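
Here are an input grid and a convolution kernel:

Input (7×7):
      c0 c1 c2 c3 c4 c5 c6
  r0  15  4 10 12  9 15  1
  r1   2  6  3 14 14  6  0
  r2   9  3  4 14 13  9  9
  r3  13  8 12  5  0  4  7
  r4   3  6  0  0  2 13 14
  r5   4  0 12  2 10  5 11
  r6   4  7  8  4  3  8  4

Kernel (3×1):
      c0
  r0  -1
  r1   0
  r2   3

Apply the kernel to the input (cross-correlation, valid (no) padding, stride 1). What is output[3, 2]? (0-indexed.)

24

The receptive field on the input at this output position is [12 / 0 / 12]. Elementwise product with the kernel and sum: 12·-1 + 12·3.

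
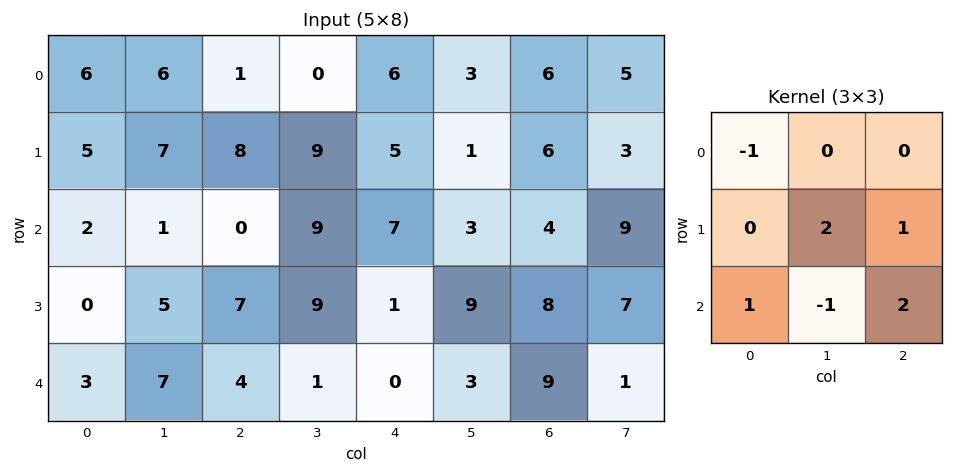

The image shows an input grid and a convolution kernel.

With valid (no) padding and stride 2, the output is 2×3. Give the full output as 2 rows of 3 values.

Output[0,0]: The receptive field on the input at this output position is [6 6 1 / 5 7 8 / 2 1 0]. Elementwise product with the kernel and sum: 6·-1 + 7·2 + 8·1 + 2·1 + 1·-1 + 0·2.

17 27 14
19 22 34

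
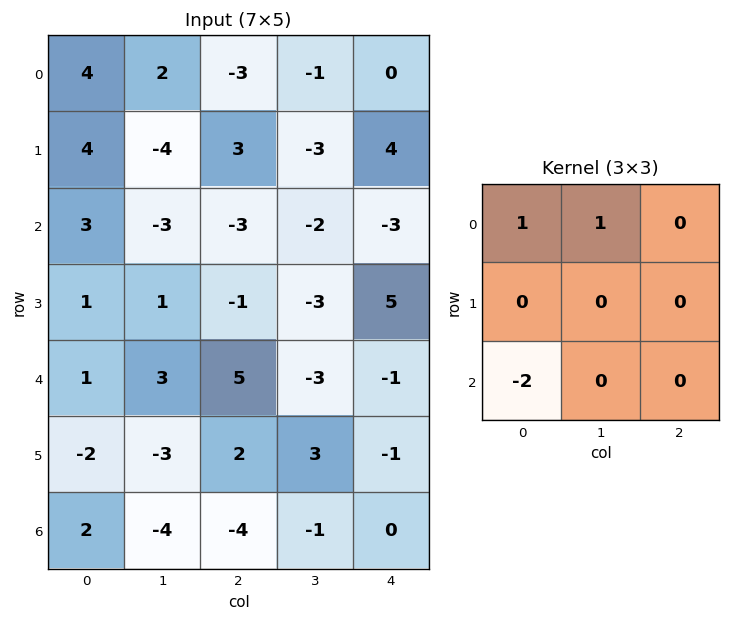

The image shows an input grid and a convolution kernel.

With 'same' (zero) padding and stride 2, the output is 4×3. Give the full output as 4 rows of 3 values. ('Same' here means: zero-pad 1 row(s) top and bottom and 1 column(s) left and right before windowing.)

Output[0,0]: The receptive field on the zero-padded input at this output position is [0 0 0 / 0 4 2 / 0 4 -4]. Elementwise product with the kernel and sum: 0·1 + 0·1 + 0·-2.
Output[0,1]: The receptive field on the zero-padded input at this output position is [0 0 0 / 2 -3 -1 / -4 3 -3]. Elementwise product with the kernel and sum: 0·1 + 0·1 + -4·-2.

0 8 6
4 -3 7
1 6 -4
-2 -1 2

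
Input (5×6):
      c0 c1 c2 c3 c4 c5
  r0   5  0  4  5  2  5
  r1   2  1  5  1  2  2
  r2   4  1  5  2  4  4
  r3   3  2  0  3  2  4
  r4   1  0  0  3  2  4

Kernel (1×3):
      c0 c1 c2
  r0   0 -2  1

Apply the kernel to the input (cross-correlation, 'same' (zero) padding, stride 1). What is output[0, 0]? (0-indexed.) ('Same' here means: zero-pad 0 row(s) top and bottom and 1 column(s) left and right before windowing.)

The receptive field on the zero-padded input at this output position is [0 5 0]. Elementwise product with the kernel and sum: 5·-2 + 0·1.

-10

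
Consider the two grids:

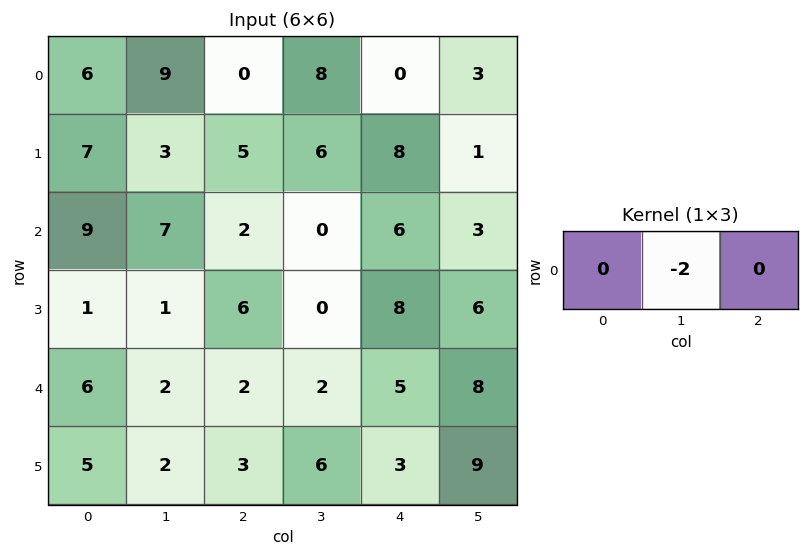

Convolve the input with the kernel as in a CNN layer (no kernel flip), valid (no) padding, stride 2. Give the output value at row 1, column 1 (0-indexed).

0

The receptive field on the input at this output position is [2 0 6]. Elementwise product with the kernel and sum: 0·-2.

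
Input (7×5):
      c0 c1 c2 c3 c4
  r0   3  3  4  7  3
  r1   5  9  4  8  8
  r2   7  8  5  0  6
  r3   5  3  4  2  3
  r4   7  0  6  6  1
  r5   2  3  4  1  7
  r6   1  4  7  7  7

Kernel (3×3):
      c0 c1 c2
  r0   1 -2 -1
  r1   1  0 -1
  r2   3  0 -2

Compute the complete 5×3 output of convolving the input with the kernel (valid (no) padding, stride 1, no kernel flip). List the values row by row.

5 13 -14
-8 6 -15
-4 -13 16
-6 -6 0
-12 -18 -3

Output[0,0]: The receptive field on the input at this output position is [3 3 4 / 5 9 4 / 7 8 5]. Elementwise product with the kernel and sum: 3·1 + 3·-2 + 4·-1 + 5·1 + 4·-1 + 7·3 + 5·-2.
Output[0,1]: The receptive field on the input at this output position is [3 4 7 / 9 4 8 / 8 5 0]. Elementwise product with the kernel and sum: 3·1 + 4·-2 + 7·-1 + 9·1 + 8·-1 + 8·3 + 0·-2.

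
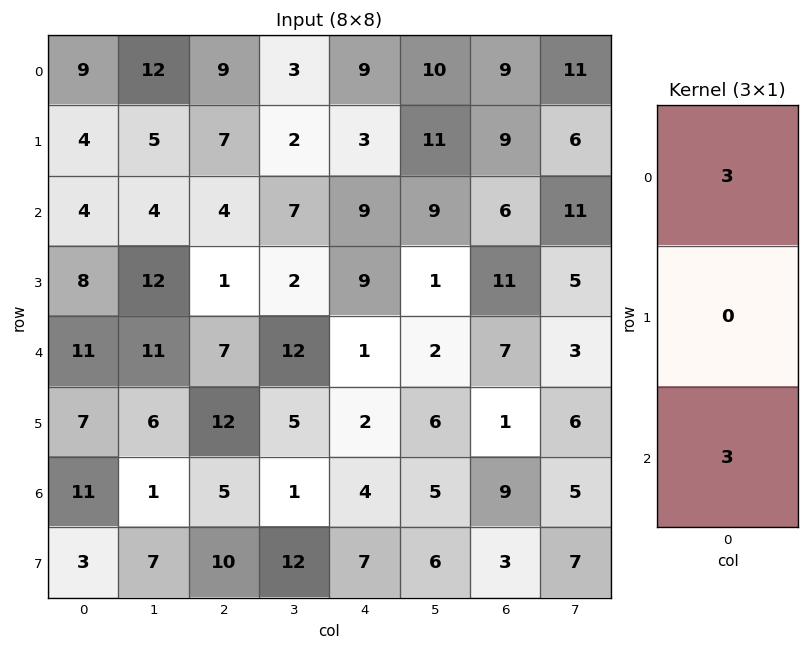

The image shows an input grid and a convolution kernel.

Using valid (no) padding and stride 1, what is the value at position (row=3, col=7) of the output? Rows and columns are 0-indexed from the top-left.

The receptive field on the input at this output position is [5 / 3 / 6]. Elementwise product with the kernel and sum: 5·3 + 6·3.

33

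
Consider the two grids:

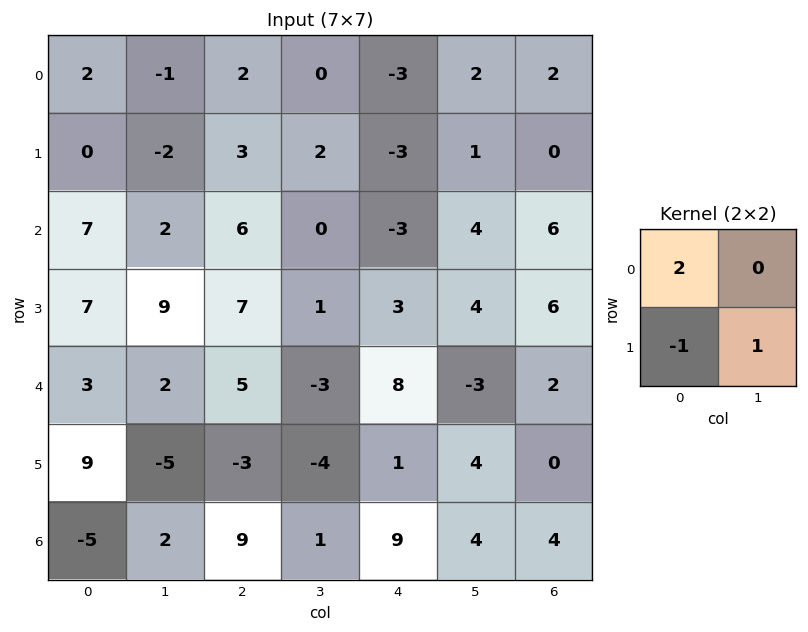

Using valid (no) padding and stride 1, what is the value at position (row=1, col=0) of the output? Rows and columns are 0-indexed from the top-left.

-5

The receptive field on the input at this output position is [0 -2 / 7 2]. Elementwise product with the kernel and sum: 0·2 + 7·-1 + 2·1.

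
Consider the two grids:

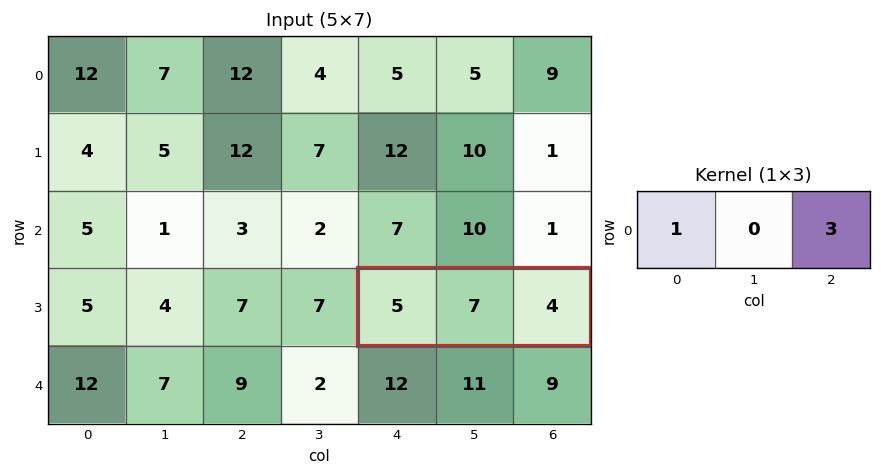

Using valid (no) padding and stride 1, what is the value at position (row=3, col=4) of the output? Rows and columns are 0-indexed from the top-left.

The receptive field on the input at this output position is [5 7 4]. Elementwise product with the kernel and sum: 5·1 + 4·3.

17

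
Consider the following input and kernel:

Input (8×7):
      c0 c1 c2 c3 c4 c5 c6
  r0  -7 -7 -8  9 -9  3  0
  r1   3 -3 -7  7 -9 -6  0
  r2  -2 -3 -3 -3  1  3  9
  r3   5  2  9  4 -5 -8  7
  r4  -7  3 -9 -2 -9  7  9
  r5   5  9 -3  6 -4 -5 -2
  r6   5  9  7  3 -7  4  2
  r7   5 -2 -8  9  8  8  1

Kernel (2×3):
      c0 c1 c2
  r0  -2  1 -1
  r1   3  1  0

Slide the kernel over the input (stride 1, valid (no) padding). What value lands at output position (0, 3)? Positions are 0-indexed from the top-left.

-18

The receptive field on the input at this output position is [9 -9 3 / 7 -9 -6]. Elementwise product with the kernel and sum: 9·-2 + -9·1 + 3·-1 + 7·3 + -9·1.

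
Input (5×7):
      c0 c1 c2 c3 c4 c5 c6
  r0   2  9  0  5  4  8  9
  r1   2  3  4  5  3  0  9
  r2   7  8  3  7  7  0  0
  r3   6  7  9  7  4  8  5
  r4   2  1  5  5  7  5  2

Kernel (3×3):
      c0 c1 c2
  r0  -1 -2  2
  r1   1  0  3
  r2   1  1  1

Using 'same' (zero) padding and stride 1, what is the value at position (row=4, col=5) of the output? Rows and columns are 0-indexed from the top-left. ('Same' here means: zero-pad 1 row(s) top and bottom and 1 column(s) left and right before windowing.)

The receptive field on the zero-padded input at this output position is [4 8 5 / 7 5 2 / 0 0 0]. Elementwise product with the kernel and sum: 4·-1 + 8·-2 + 5·2 + 7·1 + 2·3 + 0·1 + 0·1 + 0·1.

3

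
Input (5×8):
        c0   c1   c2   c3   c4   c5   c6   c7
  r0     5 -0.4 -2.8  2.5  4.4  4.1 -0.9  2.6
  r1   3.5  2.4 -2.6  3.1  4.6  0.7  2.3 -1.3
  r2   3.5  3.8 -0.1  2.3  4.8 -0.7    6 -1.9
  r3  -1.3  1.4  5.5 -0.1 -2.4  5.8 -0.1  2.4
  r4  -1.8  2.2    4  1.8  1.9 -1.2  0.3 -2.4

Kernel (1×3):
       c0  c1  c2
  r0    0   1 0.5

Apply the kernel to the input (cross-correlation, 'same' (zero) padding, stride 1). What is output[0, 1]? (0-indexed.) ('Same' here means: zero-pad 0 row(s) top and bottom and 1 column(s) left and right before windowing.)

-1.8

The receptive field on the zero-padded input at this output position is [5 -0.4 -2.8]. Elementwise product with the kernel and sum: -0.4·1 + -2.8·0.5.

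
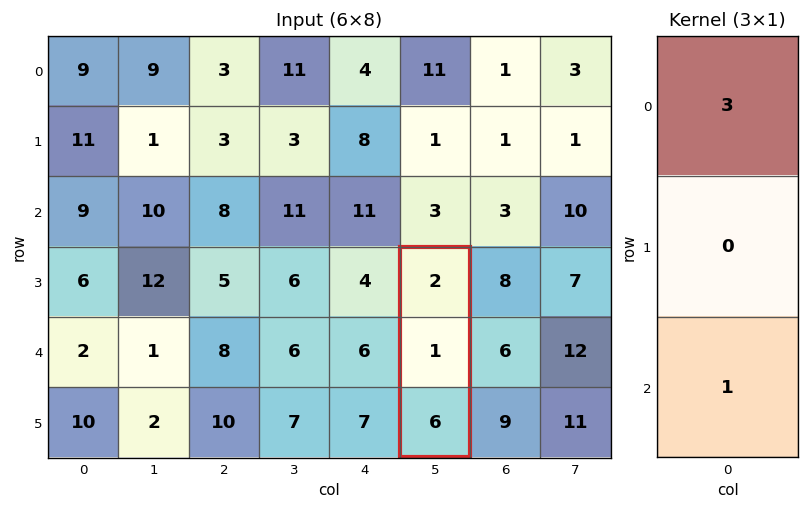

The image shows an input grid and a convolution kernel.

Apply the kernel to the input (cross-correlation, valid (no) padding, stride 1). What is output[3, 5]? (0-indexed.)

12

The receptive field on the input at this output position is [2 / 1 / 6]. Elementwise product with the kernel and sum: 2·3 + 6·1.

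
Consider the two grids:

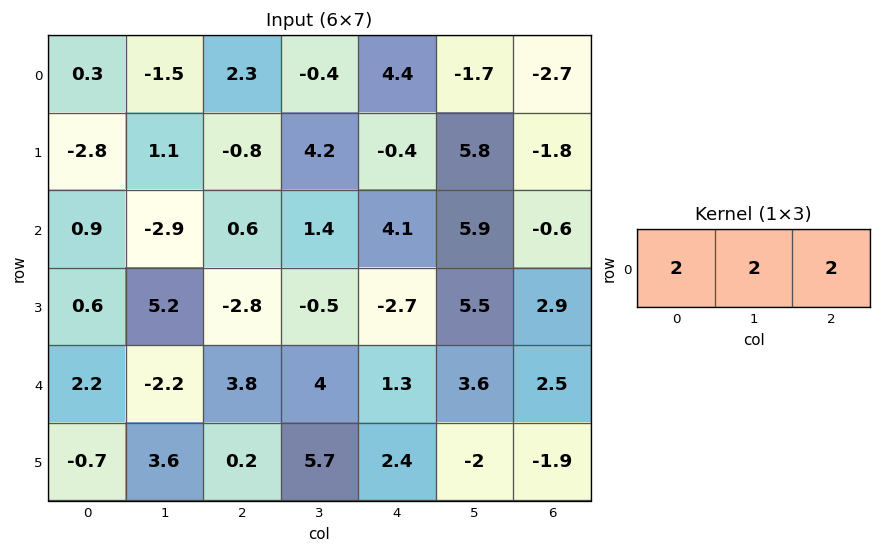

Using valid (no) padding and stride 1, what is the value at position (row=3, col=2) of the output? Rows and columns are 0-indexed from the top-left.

The receptive field on the input at this output position is [-2.8 -0.5 -2.7]. Elementwise product with the kernel and sum: -2.8·2 + -0.5·2 + -2.7·2.

-12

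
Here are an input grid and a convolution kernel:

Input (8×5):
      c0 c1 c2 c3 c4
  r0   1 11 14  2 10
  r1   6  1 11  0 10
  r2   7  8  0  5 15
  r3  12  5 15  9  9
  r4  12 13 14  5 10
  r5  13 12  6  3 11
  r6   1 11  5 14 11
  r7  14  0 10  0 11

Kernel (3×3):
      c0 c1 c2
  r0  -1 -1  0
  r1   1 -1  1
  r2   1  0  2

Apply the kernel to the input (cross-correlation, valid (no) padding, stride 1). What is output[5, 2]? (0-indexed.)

25

The receptive field on the input at this output position is [6 3 11 / 5 14 11 / 10 0 11]. Elementwise product with the kernel and sum: 6·-1 + 3·-1 + 5·1 + 14·-1 + 11·1 + 10·1 + 11·2.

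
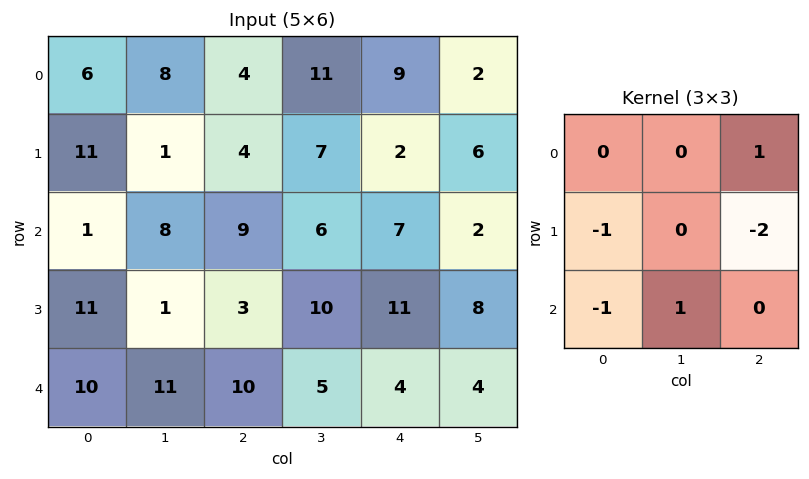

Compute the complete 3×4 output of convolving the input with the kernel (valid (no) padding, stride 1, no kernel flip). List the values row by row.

-8 -3 -2 -16
-25 -11 -14 -3
-7 -16 -23 -25

Output[0,0]: The receptive field on the input at this output position is [6 8 4 / 11 1 4 / 1 8 9]. Elementwise product with the kernel and sum: 4·1 + 11·-1 + 4·-2 + 1·-1 + 8·1.
Output[0,1]: The receptive field on the input at this output position is [8 4 11 / 1 4 7 / 8 9 6]. Elementwise product with the kernel and sum: 11·1 + 1·-1 + 7·-2 + 8·-1 + 9·1.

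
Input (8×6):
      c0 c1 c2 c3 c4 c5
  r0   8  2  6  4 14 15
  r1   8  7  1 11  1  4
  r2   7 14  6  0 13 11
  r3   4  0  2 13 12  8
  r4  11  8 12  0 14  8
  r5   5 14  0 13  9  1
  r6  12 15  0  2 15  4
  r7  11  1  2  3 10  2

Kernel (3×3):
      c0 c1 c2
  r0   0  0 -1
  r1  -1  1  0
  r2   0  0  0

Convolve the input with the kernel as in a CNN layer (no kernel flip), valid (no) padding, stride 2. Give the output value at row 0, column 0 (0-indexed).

The receptive field on the input at this output position is [8 2 6 / 8 7 1 / 7 14 6]. Elementwise product with the kernel and sum: 6·-1 + 8·-1 + 7·1.

-7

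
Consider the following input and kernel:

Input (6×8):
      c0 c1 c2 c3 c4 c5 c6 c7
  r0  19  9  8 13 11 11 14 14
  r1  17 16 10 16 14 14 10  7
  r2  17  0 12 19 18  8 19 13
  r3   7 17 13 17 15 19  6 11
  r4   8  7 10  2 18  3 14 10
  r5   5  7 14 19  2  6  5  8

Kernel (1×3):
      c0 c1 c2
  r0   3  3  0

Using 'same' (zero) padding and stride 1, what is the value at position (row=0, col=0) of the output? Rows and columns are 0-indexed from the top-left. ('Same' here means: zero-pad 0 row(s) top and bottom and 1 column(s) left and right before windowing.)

The receptive field on the zero-padded input at this output position is [0 19 9]. Elementwise product with the kernel and sum: 0·3 + 19·3.

57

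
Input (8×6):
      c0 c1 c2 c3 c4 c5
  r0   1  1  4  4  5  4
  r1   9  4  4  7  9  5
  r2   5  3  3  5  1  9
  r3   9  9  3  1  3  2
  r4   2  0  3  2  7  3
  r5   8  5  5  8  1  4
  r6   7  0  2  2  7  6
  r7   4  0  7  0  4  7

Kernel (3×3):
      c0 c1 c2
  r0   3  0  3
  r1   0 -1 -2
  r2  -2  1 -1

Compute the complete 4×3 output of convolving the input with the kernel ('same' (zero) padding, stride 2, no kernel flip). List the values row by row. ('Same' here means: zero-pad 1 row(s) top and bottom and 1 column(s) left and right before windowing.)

2 -23 -23
1 4 16
28 10 -23
12 40 14

Output[0,0]: The receptive field on the zero-padded input at this output position is [0 0 0 / 0 1 1 / 0 9 4]. Elementwise product with the kernel and sum: 0·3 + 0·3 + 1·-1 + 1·-2 + 0·-2 + 9·1 + 4·-1.
Output[0,1]: The receptive field on the zero-padded input at this output position is [0 0 0 / 1 4 4 / 4 4 7]. Elementwise product with the kernel and sum: 0·3 + 0·3 + 4·-1 + 4·-2 + 4·-2 + 4·1 + 7·-1.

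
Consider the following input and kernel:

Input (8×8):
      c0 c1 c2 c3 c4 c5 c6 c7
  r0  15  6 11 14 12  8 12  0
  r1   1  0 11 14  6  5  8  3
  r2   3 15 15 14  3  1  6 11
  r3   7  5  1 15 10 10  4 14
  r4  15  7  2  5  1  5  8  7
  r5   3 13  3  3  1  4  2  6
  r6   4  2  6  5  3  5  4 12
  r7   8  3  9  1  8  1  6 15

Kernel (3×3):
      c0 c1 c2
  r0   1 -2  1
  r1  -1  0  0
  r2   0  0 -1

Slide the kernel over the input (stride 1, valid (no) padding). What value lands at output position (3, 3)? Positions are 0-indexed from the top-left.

-4

The receptive field on the input at this output position is [15 10 10 / 5 1 5 / 3 1 4]. Elementwise product with the kernel and sum: 15·1 + 10·-2 + 10·1 + 5·-1 + 4·-1.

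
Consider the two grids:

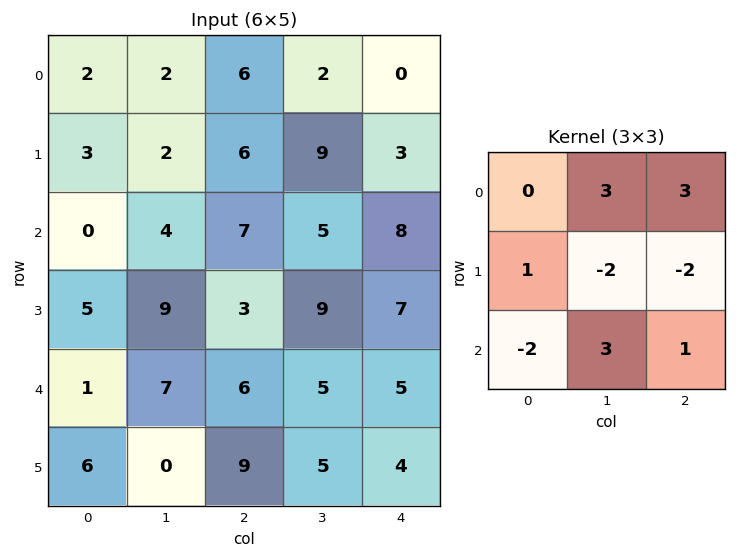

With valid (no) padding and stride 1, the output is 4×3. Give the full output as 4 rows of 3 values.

Output[0,0]: The receptive field on the input at this output position is [2 2 6 / 3 2 6 / 0 4 7]. Elementwise product with the kernel and sum: 2·3 + 6·3 + 3·1 + 2·-2 + 6·-2 + 0·-2 + 4·3 + 7·1.

30 14 -3
22 25 45
39 30 18
8 53 35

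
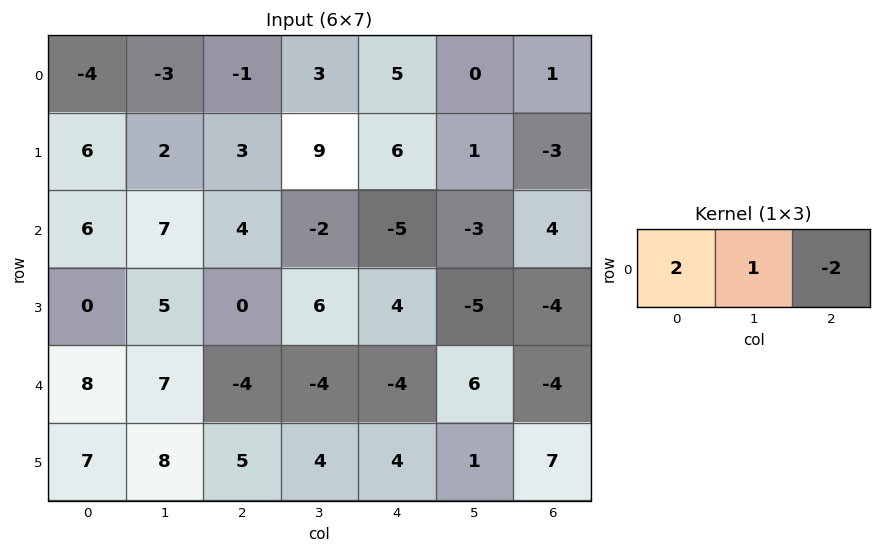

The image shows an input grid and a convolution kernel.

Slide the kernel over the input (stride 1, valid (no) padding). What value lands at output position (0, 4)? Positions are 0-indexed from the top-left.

The receptive field on the input at this output position is [5 0 1]. Elementwise product with the kernel and sum: 5·2 + 0·1 + 1·-2.

8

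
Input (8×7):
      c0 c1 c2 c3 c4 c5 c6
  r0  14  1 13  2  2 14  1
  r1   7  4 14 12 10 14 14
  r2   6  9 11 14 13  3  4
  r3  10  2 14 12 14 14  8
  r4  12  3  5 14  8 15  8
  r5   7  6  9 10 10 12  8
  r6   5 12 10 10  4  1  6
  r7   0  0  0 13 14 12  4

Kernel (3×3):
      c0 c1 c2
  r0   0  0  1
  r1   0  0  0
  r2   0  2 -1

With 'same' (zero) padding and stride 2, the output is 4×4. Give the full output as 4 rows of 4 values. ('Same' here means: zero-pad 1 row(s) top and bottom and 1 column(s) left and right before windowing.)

10 16 6 28
22 28 28 16
10 20 22 16
6 -3 28 8

Output[0,0]: The receptive field on the zero-padded input at this output position is [0 0 0 / 0 14 1 / 0 7 4]. Elementwise product with the kernel and sum: 0·1 + 7·2 + 4·-1.
Output[0,1]: The receptive field on the zero-padded input at this output position is [0 0 0 / 1 13 2 / 4 14 12]. Elementwise product with the kernel and sum: 0·1 + 14·2 + 12·-1.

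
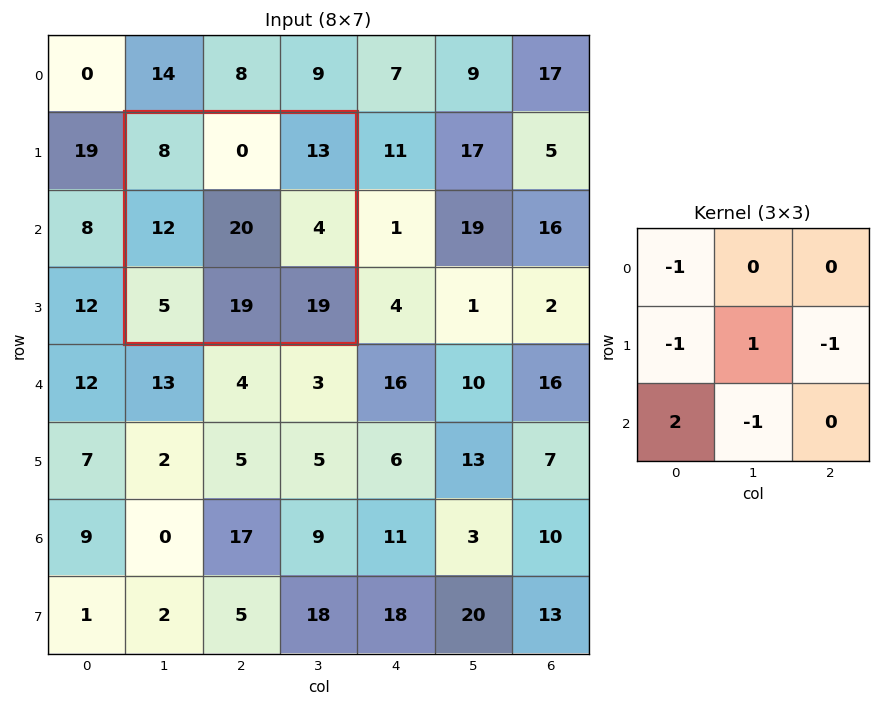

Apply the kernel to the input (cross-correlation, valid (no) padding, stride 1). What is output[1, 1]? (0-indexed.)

-13

The receptive field on the input at this output position is [8 0 13 / 12 20 4 / 5 19 19]. Elementwise product with the kernel and sum: 8·-1 + 12·-1 + 20·1 + 4·-1 + 5·2 + 19·-1.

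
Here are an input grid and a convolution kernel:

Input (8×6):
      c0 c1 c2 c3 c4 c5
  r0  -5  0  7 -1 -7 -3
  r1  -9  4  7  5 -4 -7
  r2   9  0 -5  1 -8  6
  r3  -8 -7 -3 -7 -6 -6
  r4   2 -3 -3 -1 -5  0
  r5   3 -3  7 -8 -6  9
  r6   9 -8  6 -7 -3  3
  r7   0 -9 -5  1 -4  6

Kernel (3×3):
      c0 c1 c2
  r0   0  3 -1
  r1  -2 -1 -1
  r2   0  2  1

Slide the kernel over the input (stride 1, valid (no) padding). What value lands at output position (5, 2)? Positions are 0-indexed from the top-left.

The receptive field on the input at this output position is [7 -8 -6 / 6 -7 -3 / -5 1 -4]. Elementwise product with the kernel and sum: -8·3 + -6·-1 + 6·-2 + -7·-1 + -3·-1 + 1·2 + -4·1.

-22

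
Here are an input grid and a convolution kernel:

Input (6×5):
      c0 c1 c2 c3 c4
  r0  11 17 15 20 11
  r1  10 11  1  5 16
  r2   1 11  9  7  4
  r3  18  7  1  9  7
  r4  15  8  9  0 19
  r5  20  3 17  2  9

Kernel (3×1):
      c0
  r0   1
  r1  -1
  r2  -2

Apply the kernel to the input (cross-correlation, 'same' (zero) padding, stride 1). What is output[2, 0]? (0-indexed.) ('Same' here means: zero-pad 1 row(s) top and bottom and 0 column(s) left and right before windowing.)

-27

The receptive field on the zero-padded input at this output position is [10 / 1 / 18]. Elementwise product with the kernel and sum: 10·1 + 1·-1 + 18·-2.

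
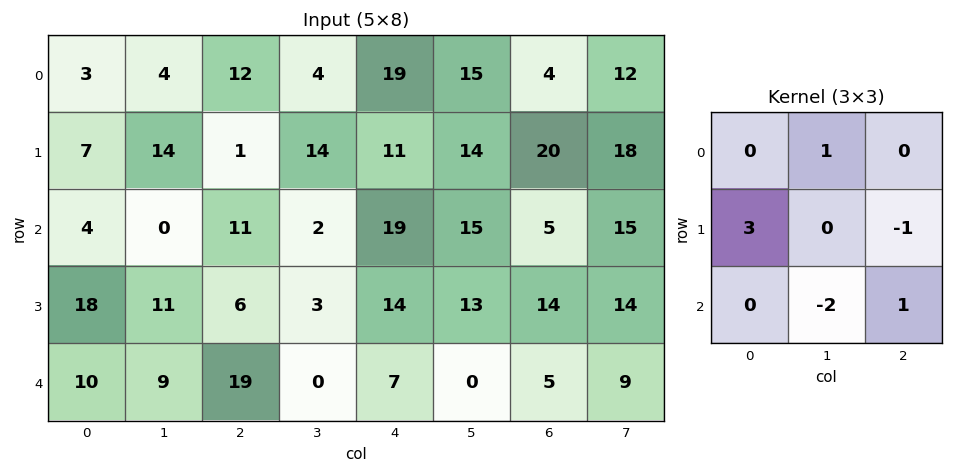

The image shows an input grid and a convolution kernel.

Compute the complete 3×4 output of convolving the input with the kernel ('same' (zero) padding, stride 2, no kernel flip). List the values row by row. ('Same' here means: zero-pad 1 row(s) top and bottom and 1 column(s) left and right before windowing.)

-4 20 -11 11
-18 -10 -13 36
9 33 14 5

Output[0,0]: The receptive field on the zero-padded input at this output position is [0 0 0 / 0 3 4 / 0 7 14]. Elementwise product with the kernel and sum: 0·1 + 0·3 + 4·-1 + 7·-2 + 14·1.
Output[0,1]: The receptive field on the zero-padded input at this output position is [0 0 0 / 4 12 4 / 14 1 14]. Elementwise product with the kernel and sum: 0·1 + 4·3 + 4·-1 + 1·-2 + 14·1.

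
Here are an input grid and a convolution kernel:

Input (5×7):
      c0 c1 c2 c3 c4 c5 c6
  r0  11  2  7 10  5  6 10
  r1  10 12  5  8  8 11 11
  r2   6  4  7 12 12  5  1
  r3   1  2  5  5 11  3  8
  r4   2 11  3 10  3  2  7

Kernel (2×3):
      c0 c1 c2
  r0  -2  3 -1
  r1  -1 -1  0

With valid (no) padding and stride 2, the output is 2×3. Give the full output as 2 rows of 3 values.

-45 -2 -21
-10 0 -24

Output[0,0]: The receptive field on the input at this output position is [11 2 7 / 10 12 5]. Elementwise product with the kernel and sum: 11·-2 + 2·3 + 7·-1 + 10·-1 + 12·-1.
Output[0,1]: The receptive field on the input at this output position is [7 10 5 / 5 8 8]. Elementwise product with the kernel and sum: 7·-2 + 10·3 + 5·-1 + 5·-1 + 8·-1.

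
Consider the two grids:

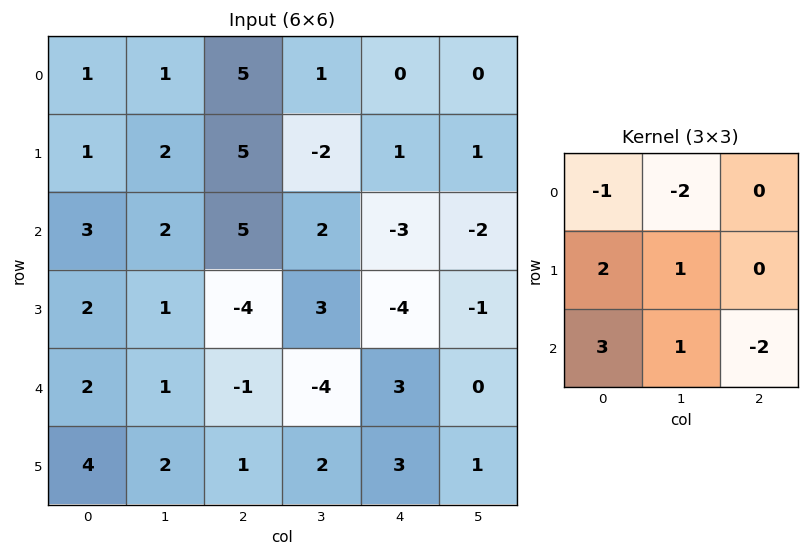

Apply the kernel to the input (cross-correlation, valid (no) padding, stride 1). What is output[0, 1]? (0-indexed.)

5

The receptive field on the input at this output position is [1 5 1 / 2 5 -2 / 2 5 2]. Elementwise product with the kernel and sum: 1·-1 + 5·-2 + 2·2 + 5·1 + 2·3 + 5·1 + 2·-2.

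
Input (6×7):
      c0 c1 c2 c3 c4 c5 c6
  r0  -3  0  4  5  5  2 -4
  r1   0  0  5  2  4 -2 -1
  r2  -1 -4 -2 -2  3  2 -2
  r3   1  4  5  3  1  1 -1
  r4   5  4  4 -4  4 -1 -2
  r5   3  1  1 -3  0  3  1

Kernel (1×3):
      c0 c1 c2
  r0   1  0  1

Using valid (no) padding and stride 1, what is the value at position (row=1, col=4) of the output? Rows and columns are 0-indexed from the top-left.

3

The receptive field on the input at this output position is [4 -2 -1]. Elementwise product with the kernel and sum: 4·1 + -1·1.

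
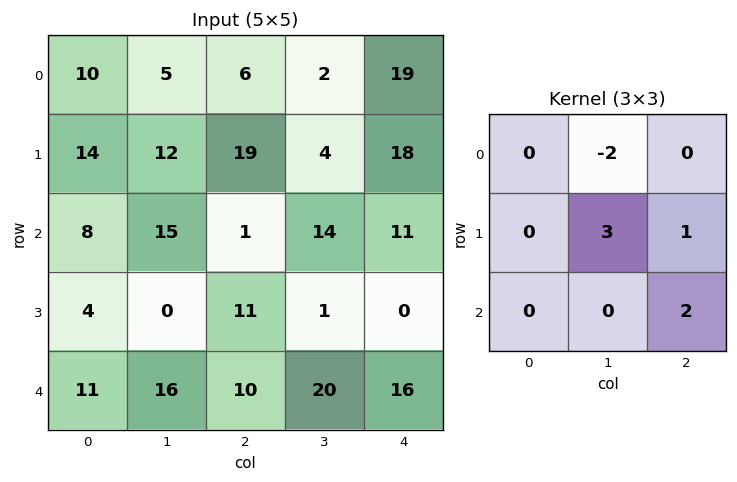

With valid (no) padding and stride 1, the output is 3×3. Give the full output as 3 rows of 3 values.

47 77 48
44 -19 45
1 72 7

Output[0,0]: The receptive field on the input at this output position is [10 5 6 / 14 12 19 / 8 15 1]. Elementwise product with the kernel and sum: 5·-2 + 12·3 + 19·1 + 1·2.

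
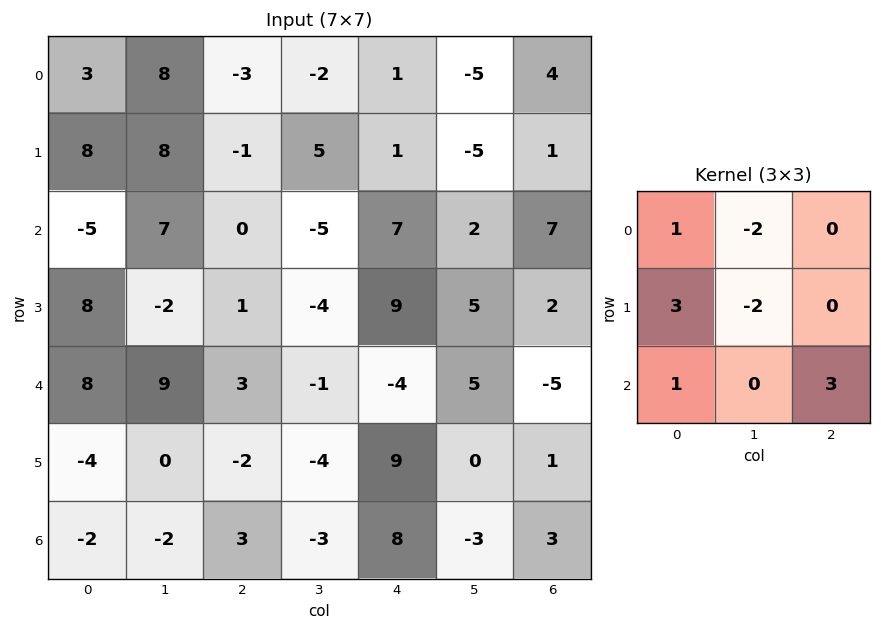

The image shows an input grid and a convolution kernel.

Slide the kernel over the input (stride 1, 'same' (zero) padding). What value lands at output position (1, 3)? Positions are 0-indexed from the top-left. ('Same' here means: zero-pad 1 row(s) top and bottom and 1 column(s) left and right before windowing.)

The receptive field on the zero-padded input at this output position is [-3 -2 1 / -1 5 1 / 0 -5 7]. Elementwise product with the kernel and sum: -3·1 + -2·-2 + -1·3 + 5·-2 + 0·1 + 7·3.

9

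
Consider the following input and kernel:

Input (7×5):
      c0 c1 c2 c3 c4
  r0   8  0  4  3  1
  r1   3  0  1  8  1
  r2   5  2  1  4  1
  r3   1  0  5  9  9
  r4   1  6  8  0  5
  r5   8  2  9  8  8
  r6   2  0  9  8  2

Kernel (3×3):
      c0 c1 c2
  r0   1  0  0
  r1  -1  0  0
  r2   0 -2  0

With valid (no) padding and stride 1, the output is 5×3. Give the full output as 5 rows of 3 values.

Output[0,0]: The receptive field on the input at this output position is [8 0 4 / 3 0 1 / 5 2 1]. Elementwise product with the kernel and sum: 8·1 + 3·-1 + 2·-2.
Output[0,1]: The receptive field on the input at this output position is [0 4 3 / 0 1 8 / 2 1 4]. Elementwise product with the kernel and sum: 0·1 + 0·-1 + 1·-2.

1 -2 -5
-2 -12 -18
-8 -14 -4
-4 -24 -19
-7 -14 -17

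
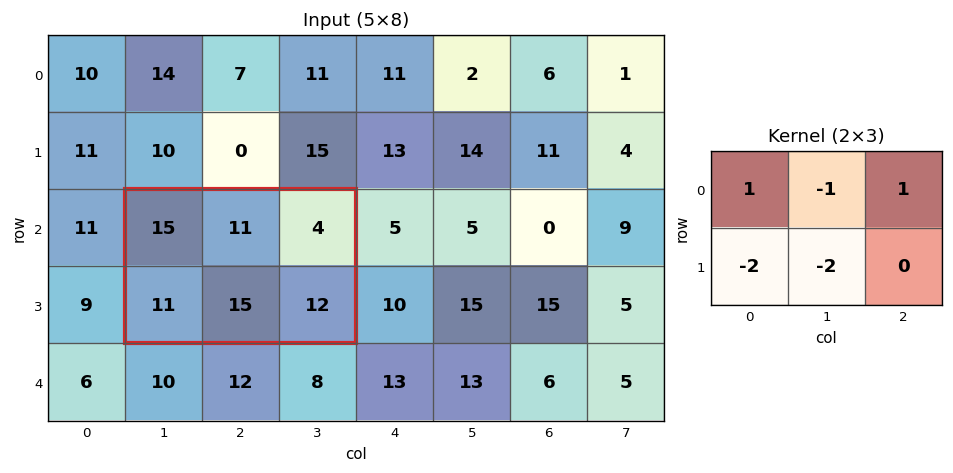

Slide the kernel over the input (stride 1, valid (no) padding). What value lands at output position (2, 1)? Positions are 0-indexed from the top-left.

-44

The receptive field on the input at this output position is [15 11 4 / 11 15 12]. Elementwise product with the kernel and sum: 15·1 + 11·-1 + 4·1 + 11·-2 + 15·-2.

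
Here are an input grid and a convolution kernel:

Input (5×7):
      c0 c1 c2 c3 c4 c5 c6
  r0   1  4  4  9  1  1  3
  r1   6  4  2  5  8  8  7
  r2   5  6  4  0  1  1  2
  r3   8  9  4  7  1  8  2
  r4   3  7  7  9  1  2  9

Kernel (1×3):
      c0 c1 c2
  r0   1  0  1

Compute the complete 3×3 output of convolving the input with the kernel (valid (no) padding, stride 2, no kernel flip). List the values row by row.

5 5 4
9 5 3
10 8 10

Output[0,0]: The receptive field on the input at this output position is [1 4 4]. Elementwise product with the kernel and sum: 1·1 + 4·1.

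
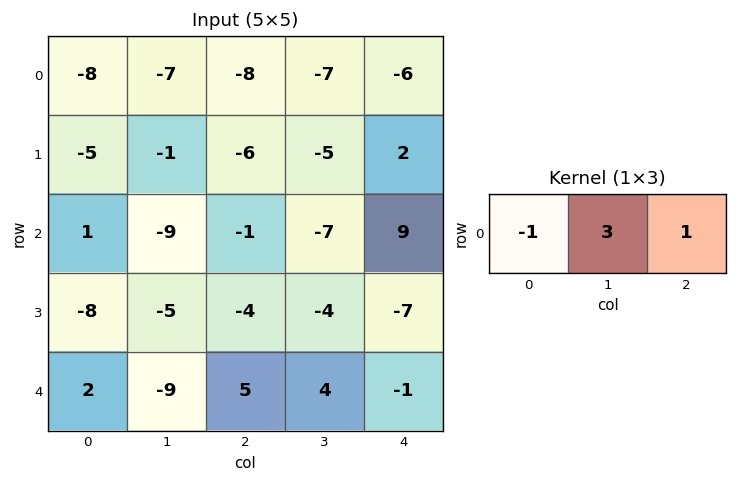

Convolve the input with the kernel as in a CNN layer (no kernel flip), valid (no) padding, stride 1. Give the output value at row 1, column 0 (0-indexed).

-4

The receptive field on the input at this output position is [-5 -1 -6]. Elementwise product with the kernel and sum: -5·-1 + -1·3 + -6·1.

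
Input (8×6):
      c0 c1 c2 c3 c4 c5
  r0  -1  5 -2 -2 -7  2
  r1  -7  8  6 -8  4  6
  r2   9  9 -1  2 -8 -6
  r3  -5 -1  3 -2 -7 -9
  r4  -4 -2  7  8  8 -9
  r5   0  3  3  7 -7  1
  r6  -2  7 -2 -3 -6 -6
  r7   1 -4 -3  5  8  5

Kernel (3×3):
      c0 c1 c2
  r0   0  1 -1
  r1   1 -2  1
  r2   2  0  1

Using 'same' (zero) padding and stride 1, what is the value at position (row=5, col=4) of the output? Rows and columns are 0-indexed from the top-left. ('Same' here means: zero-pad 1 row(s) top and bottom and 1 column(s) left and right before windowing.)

The receptive field on the zero-padded input at this output position is [8 8 -9 / 7 -7 1 / -3 -6 -6]. Elementwise product with the kernel and sum: 8·1 + -9·-1 + 7·1 + -7·-2 + 1·1 + -3·2 + -6·1.

27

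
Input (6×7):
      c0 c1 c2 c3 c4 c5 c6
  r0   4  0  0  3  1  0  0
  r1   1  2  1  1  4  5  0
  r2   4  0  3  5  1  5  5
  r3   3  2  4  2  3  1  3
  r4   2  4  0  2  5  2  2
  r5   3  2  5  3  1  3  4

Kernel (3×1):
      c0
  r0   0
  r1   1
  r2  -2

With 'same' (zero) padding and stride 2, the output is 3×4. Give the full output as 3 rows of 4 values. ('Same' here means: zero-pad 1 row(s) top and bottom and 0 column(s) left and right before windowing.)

Output[0,0]: The receptive field on the zero-padded input at this output position is [0 / 4 / 1]. Elementwise product with the kernel and sum: 4·1 + 1·-2.
Output[0,1]: The receptive field on the zero-padded input at this output position is [0 / 0 / 1]. Elementwise product with the kernel and sum: 0·1 + 1·-2.

2 -2 -7 0
-2 -5 -5 -1
-4 -10 3 -6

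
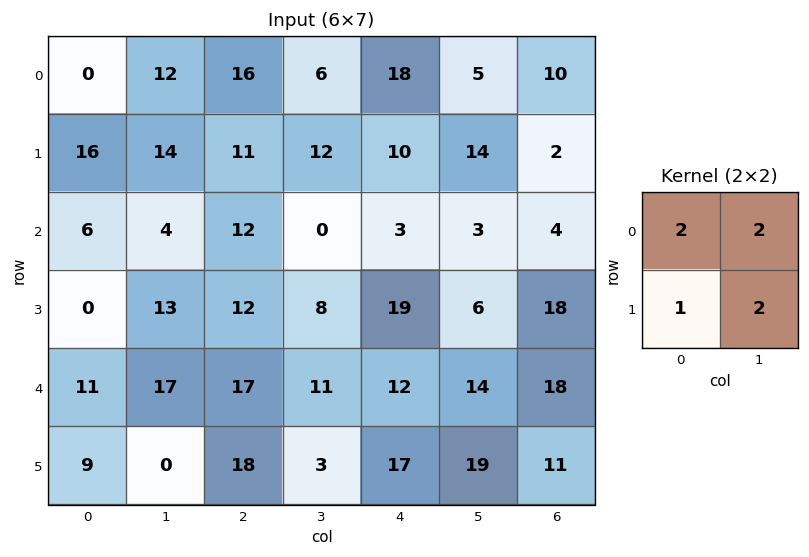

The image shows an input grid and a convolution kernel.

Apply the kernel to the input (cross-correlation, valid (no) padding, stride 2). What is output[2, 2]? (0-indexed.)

The receptive field on the input at this output position is [12 14 / 17 19]. Elementwise product with the kernel and sum: 12·2 + 14·2 + 17·1 + 19·2.

107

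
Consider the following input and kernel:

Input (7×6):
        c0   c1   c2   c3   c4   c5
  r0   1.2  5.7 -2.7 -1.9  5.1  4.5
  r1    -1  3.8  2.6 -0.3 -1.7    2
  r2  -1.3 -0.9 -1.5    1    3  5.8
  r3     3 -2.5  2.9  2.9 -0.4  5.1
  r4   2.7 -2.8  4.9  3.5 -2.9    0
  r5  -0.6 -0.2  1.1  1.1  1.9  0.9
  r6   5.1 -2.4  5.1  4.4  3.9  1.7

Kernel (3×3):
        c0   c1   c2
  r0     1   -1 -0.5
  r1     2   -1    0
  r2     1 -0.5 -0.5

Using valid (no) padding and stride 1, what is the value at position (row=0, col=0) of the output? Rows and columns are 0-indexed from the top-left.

The receptive field on the input at this output position is [1.2 5.7 -2.7 / -1 3.8 2.6 / -1.3 -0.9 -1.5]. Elementwise product with the kernel and sum: 1.2·1 + 5.7·-1 + -2.7·-0.5 + -1·2 + 3.8·-1 + -1.3·1 + -0.9·-0.5 + -1.5·-0.5.

-9.05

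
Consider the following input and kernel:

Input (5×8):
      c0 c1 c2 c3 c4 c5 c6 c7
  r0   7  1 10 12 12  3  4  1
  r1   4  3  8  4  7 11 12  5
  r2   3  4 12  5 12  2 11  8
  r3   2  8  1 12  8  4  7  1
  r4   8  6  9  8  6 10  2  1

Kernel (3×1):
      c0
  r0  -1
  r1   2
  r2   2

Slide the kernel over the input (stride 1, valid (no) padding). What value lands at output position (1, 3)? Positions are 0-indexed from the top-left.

30

The receptive field on the input at this output position is [4 / 5 / 12]. Elementwise product with the kernel and sum: 4·-1 + 5·2 + 12·2.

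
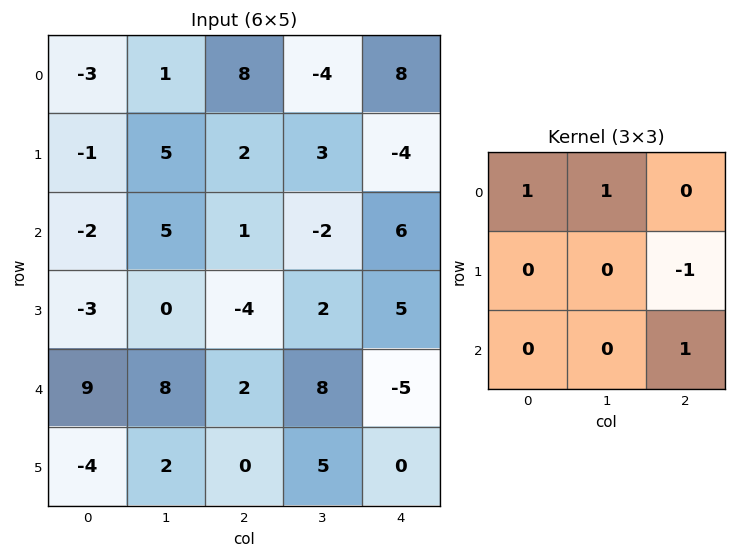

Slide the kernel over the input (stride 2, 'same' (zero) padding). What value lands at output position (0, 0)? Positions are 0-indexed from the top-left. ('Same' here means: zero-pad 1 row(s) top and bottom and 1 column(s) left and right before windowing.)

The receptive field on the zero-padded input at this output position is [0 0 0 / 0 -3 1 / 0 -1 5]. Elementwise product with the kernel and sum: 0·1 + 0·1 + 1·-1 + 5·1.

4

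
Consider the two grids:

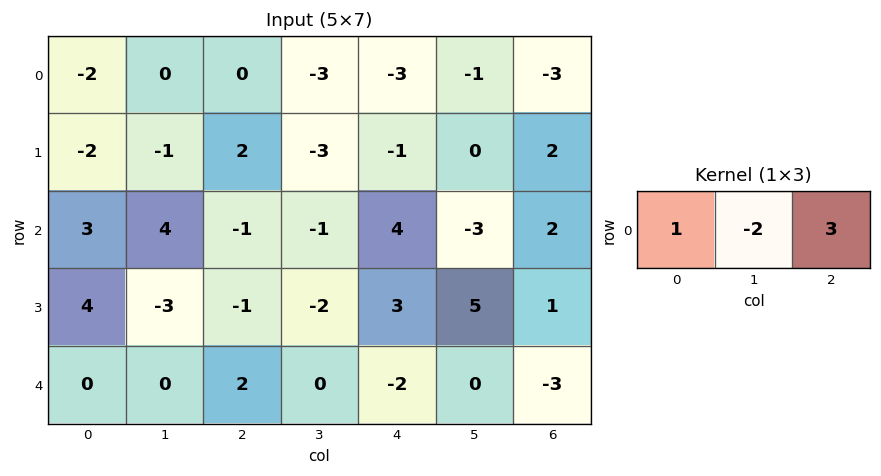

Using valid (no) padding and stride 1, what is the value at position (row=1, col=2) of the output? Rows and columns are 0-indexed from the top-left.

The receptive field on the input at this output position is [2 -3 -1]. Elementwise product with the kernel and sum: 2·1 + -3·-2 + -1·3.

5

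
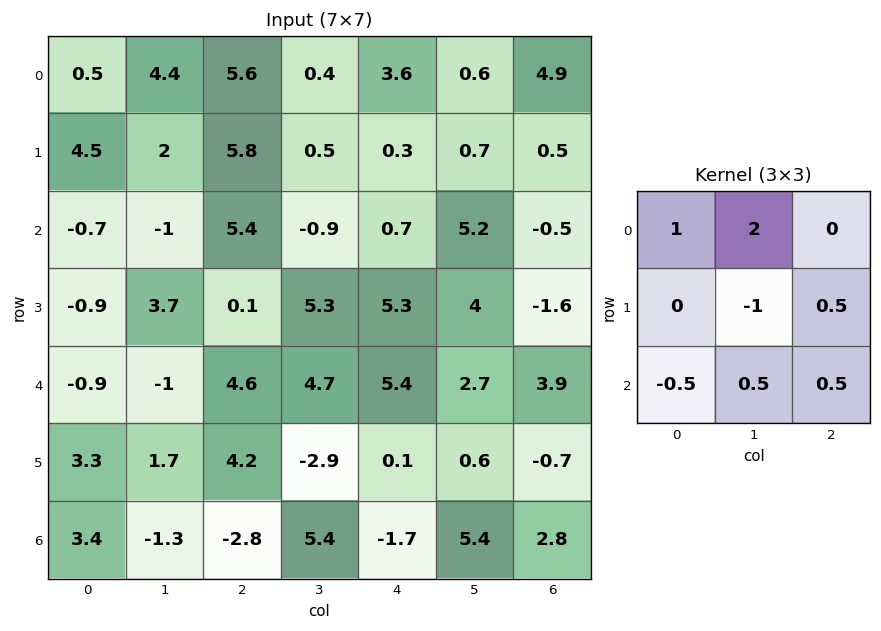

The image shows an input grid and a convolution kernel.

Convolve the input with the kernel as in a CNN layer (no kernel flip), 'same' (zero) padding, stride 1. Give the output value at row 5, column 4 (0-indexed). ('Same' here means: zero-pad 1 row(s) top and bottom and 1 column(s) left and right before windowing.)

The receptive field on the zero-padded input at this output position is [4.7 5.4 2.7 / -2.9 0.1 0.6 / 5.4 -1.7 5.4]. Elementwise product with the kernel and sum: 4.7·1 + 5.4·2 + 0.1·-1 + 0.6·0.5 + 5.4·-0.5 + -1.7·0.5 + 5.4·0.5.

14.85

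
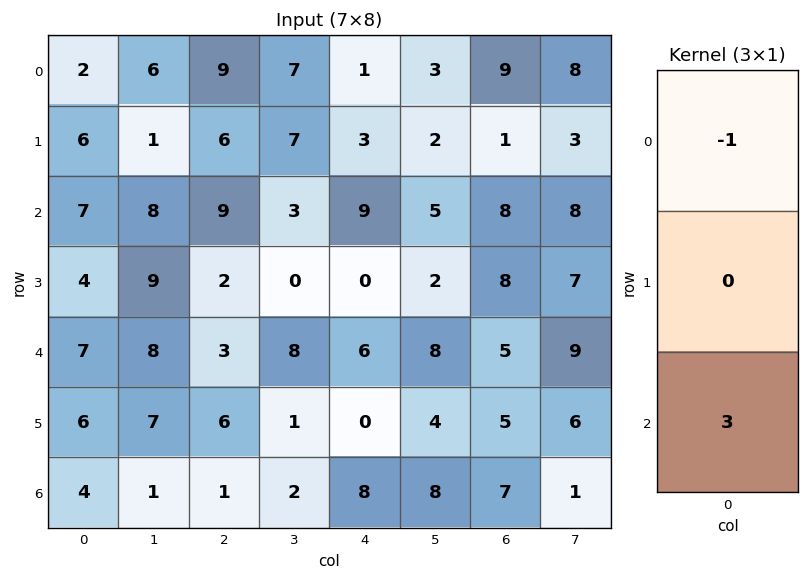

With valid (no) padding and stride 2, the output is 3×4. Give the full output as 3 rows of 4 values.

Output[0,0]: The receptive field on the input at this output position is [2 / 6 / 7]. Elementwise product with the kernel and sum: 2·-1 + 7·3.

19 18 26 15
14 0 9 7
5 0 18 16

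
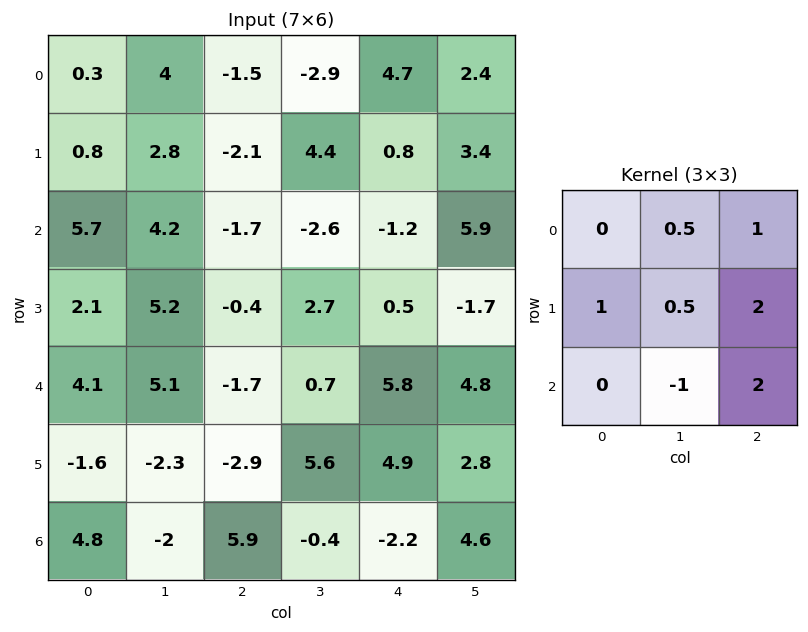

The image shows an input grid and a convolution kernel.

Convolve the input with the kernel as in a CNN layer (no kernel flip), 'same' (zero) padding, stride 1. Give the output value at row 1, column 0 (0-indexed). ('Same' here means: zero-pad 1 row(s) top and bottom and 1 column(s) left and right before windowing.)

The receptive field on the zero-padded input at this output position is [0 0.3 4 / 0 0.8 2.8 / 0 5.7 4.2]. Elementwise product with the kernel and sum: 0.3·0.5 + 4·1 + 0·1 + 0.8·0.5 + 2.8·2 + 5.7·-1 + 4.2·2.

12.85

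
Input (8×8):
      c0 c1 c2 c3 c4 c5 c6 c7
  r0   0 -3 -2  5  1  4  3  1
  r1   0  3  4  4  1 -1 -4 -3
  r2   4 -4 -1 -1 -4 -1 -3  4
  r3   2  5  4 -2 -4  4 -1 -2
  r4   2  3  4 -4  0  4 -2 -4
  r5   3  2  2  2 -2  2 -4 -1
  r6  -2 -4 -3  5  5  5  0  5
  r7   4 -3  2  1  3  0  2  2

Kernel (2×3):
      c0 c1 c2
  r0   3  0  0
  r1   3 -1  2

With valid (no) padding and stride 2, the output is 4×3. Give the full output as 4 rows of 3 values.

5 4 -1
21 3 -30
17 12 -16
13 2 28

Output[0,0]: The receptive field on the input at this output position is [0 -3 -2 / 0 3 4]. Elementwise product with the kernel and sum: 0·3 + 0·3 + 3·-1 + 4·2.
Output[0,1]: The receptive field on the input at this output position is [-2 5 1 / 4 4 1]. Elementwise product with the kernel and sum: -2·3 + 4·3 + 4·-1 + 1·2.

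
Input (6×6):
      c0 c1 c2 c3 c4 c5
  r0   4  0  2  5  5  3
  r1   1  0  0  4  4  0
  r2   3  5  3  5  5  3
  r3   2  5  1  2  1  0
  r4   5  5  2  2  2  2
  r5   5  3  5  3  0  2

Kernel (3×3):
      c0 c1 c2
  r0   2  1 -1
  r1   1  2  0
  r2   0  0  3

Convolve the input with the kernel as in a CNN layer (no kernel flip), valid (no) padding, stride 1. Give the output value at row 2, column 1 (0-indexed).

21

The receptive field on the input at this output position is [5 3 5 / 5 1 2 / 5 2 2]. Elementwise product with the kernel and sum: 5·2 + 3·1 + 5·-1 + 5·1 + 1·2 + 2·3.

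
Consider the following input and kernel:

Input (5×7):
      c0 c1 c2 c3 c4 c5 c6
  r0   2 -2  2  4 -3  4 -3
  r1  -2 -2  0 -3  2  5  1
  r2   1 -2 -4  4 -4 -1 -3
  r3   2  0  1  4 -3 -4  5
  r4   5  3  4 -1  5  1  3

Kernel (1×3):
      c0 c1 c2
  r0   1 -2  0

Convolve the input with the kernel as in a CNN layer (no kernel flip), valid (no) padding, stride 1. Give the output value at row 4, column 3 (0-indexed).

-11

The receptive field on the input at this output position is [-1 5 1]. Elementwise product with the kernel and sum: -1·1 + 5·-2.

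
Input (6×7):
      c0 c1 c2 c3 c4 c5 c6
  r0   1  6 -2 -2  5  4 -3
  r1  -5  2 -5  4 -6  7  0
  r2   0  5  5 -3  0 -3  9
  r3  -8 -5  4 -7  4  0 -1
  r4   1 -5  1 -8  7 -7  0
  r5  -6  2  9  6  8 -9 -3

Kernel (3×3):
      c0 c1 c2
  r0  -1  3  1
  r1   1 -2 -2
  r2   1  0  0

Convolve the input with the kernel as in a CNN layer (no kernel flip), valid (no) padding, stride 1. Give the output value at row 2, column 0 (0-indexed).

The receptive field on the input at this output position is [0 5 5 / -8 -5 4 / 1 -5 1]. Elementwise product with the kernel and sum: 0·-1 + 5·3 + 5·1 + -8·1 + -5·-2 + 4·-2 + 1·1.

15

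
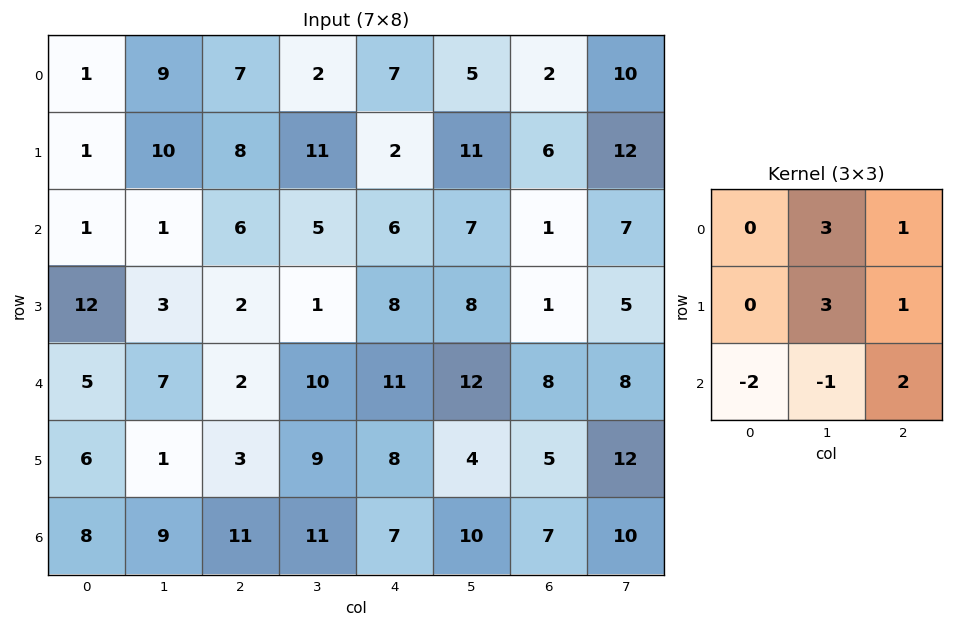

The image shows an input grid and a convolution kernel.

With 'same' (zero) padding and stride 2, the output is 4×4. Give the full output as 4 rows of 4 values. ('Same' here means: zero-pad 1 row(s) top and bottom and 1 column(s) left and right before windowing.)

31 17 24 12
11 52 48 33
57 36 59 51
52 62 59 58

Output[0,0]: The receptive field on the zero-padded input at this output position is [0 0 0 / 0 1 9 / 0 1 10]. Elementwise product with the kernel and sum: 0·3 + 0·1 + 1·3 + 9·1 + 0·-2 + 1·-1 + 10·2.
Output[0,1]: The receptive field on the zero-padded input at this output position is [0 0 0 / 9 7 2 / 10 8 11]. Elementwise product with the kernel and sum: 0·3 + 0·1 + 7·3 + 2·1 + 10·-2 + 8·-1 + 11·2.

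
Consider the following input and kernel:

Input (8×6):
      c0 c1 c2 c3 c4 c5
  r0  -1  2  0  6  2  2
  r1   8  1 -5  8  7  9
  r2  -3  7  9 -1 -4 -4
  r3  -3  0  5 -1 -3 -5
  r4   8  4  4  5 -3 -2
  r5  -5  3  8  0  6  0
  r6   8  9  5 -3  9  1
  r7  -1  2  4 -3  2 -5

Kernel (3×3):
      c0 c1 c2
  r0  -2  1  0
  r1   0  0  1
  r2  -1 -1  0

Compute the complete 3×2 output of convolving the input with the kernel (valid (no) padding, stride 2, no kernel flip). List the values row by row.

Output[0,0]: The receptive field on the input at this output position is [-1 2 0 / 8 1 -5 / -3 7 9]. Elementwise product with the kernel and sum: -1·-2 + 2·1 + -5·1 + -3·-1 + 7·-1.
Output[0,1]: The receptive field on the input at this output position is [0 6 2 / -5 8 7 / 9 -1 -4]. Elementwise product with the kernel and sum: 0·-2 + 6·1 + 7·1 + 9·-1 + -1·-1.

-5 5
6 -31
-21 1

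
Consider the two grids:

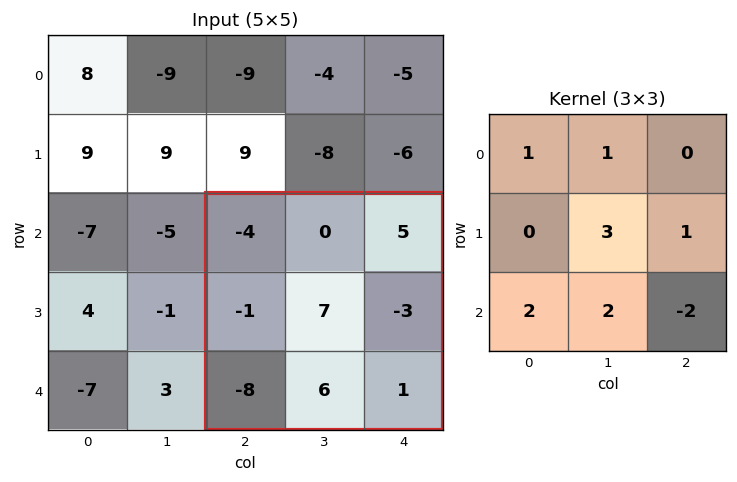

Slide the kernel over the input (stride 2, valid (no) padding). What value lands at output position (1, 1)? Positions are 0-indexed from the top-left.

8

The receptive field on the input at this output position is [-4 0 5 / -1 7 -3 / -8 6 1]. Elementwise product with the kernel and sum: -4·1 + 0·1 + 7·3 + -3·1 + -8·2 + 6·2 + 1·-2.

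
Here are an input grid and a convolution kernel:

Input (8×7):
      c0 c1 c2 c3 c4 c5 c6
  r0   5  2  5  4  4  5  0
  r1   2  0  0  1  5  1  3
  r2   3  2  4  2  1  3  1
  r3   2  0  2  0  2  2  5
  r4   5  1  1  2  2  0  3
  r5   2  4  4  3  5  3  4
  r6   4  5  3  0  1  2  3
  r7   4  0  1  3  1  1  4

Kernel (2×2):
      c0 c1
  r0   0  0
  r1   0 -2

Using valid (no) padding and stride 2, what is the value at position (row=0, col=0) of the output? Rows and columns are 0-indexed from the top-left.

0

The receptive field on the input at this output position is [5 2 / 2 0]. Elementwise product with the kernel and sum: 0·-2.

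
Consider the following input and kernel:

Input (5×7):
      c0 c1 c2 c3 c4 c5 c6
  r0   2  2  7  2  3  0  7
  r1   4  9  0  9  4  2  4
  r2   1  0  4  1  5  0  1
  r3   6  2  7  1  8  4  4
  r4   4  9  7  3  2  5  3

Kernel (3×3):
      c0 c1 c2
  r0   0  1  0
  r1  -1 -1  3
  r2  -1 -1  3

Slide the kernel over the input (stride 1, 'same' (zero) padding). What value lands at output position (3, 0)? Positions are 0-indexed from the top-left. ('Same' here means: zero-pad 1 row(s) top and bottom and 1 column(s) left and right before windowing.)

24

The receptive field on the zero-padded input at this output position is [0 1 0 / 0 6 2 / 0 4 9]. Elementwise product with the kernel and sum: 1·1 + 0·-1 + 6·-1 + 2·3 + 0·-1 + 4·-1 + 9·3.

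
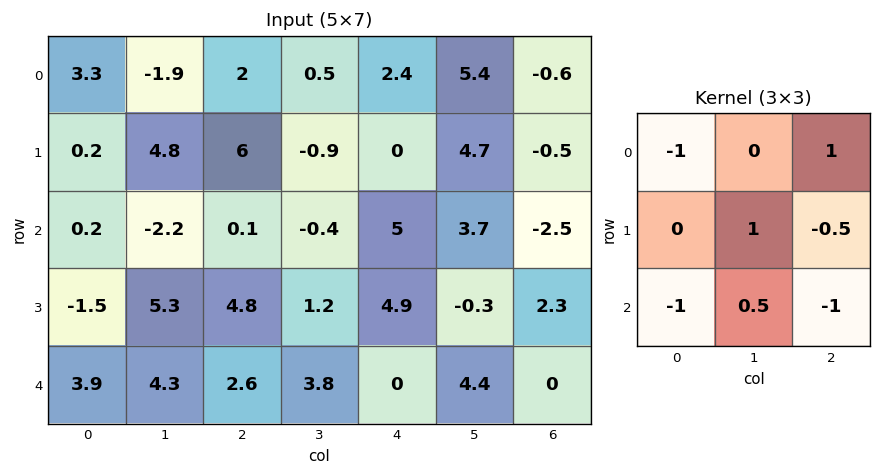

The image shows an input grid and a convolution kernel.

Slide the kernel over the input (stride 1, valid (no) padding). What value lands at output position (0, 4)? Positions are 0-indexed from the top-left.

1.3

The receptive field on the input at this output position is [2.4 5.4 -0.6 / 0 4.7 -0.5 / 5 3.7 -2.5]. Elementwise product with the kernel and sum: 2.4·-1 + -0.6·1 + 4.7·1 + -0.5·-0.5 + 5·-1 + 3.7·0.5 + -2.5·-1.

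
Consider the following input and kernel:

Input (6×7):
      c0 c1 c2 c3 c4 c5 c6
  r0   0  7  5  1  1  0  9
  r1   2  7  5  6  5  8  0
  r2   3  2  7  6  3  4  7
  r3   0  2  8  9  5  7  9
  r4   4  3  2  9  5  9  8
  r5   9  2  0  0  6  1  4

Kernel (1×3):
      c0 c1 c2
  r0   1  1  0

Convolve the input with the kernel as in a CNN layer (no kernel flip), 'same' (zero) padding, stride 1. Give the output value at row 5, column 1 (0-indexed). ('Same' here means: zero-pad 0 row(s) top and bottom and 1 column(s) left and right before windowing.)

The receptive field on the zero-padded input at this output position is [9 2 0]. Elementwise product with the kernel and sum: 9·1 + 2·1.

11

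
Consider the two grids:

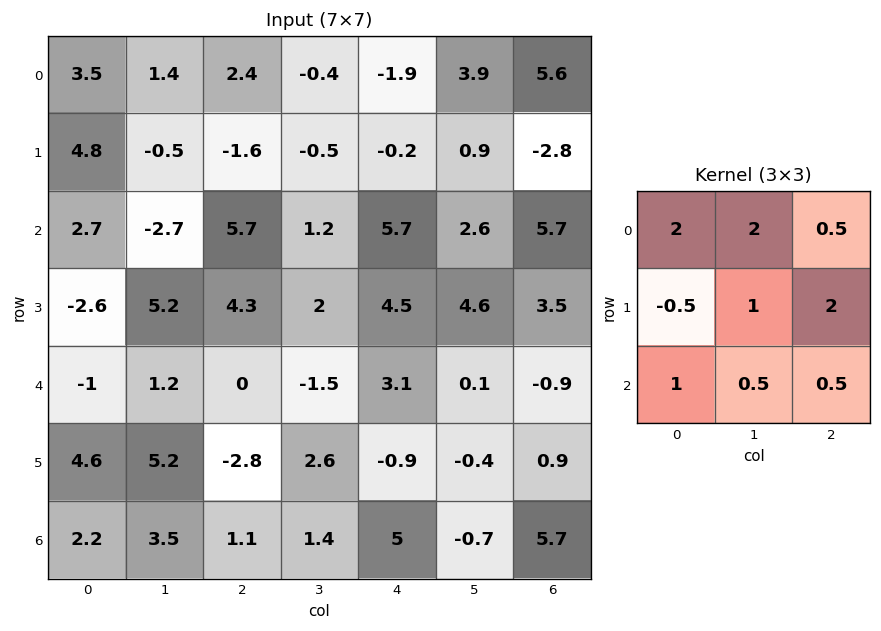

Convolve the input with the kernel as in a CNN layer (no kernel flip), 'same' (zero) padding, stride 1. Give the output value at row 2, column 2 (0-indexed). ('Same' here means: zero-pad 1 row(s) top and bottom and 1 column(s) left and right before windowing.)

13.35

The receptive field on the zero-padded input at this output position is [-0.5 -1.6 -0.5 / -2.7 5.7 1.2 / 5.2 4.3 2]. Elementwise product with the kernel and sum: -0.5·2 + -1.6·2 + -0.5·0.5 + -2.7·-0.5 + 5.7·1 + 1.2·2 + 5.2·1 + 4.3·0.5 + 2·0.5.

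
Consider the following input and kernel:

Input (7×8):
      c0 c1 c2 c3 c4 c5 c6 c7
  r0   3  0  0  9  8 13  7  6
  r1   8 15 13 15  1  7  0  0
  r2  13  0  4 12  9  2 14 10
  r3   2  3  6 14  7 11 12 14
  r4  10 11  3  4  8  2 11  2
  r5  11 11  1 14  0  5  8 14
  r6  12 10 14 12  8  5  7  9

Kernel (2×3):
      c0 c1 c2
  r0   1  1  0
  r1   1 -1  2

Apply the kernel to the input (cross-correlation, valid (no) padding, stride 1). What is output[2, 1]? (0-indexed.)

The receptive field on the input at this output position is [0 4 12 / 3 6 14]. Elementwise product with the kernel and sum: 0·1 + 4·1 + 3·1 + 6·-1 + 14·2.

29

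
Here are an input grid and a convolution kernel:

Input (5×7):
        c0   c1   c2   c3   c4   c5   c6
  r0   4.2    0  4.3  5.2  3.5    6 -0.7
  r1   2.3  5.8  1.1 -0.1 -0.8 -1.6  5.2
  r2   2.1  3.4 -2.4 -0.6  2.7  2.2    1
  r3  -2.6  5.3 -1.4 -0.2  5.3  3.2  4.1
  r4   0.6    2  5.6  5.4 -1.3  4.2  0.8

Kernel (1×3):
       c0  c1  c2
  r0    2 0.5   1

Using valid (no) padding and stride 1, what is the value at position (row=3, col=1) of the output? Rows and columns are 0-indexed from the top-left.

9.7

The receptive field on the input at this output position is [5.3 -1.4 -0.2]. Elementwise product with the kernel and sum: 5.3·2 + -1.4·0.5 + -0.2·1.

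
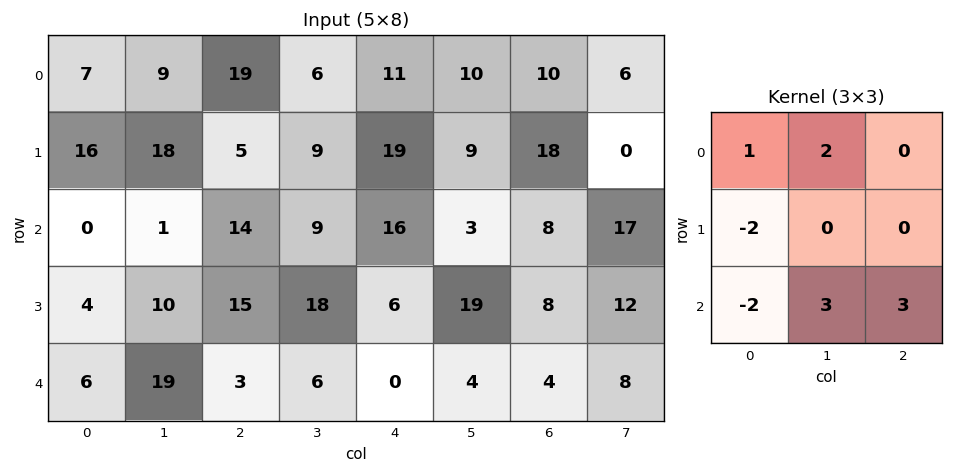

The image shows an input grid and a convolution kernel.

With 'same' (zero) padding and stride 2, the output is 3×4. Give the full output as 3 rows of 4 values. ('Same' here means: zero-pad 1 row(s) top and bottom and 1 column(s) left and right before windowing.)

102 -12 54 16
74 105 68 61
8 2 18 27

Output[0,0]: The receptive field on the zero-padded input at this output position is [0 0 0 / 0 7 9 / 0 16 18]. Elementwise product with the kernel and sum: 0·1 + 0·2 + 0·-2 + 0·-2 + 16·3 + 18·3.
Output[0,1]: The receptive field on the zero-padded input at this output position is [0 0 0 / 9 19 6 / 18 5 9]. Elementwise product with the kernel and sum: 0·1 + 0·2 + 9·-2 + 18·-2 + 5·3 + 9·3.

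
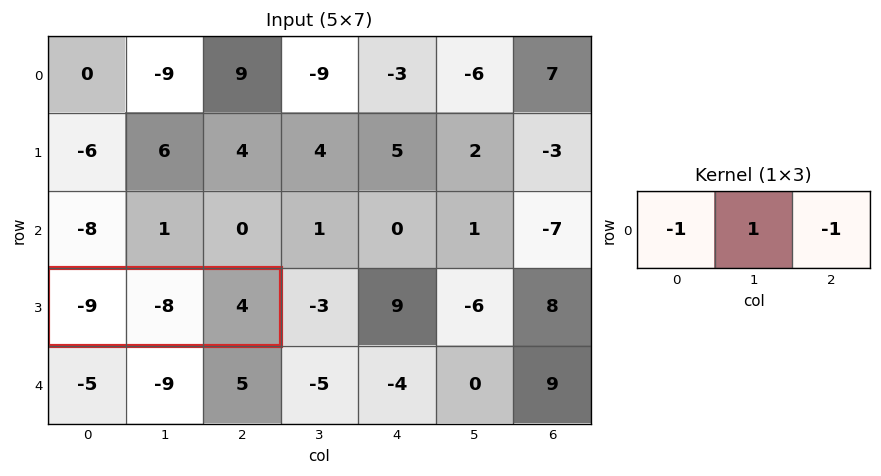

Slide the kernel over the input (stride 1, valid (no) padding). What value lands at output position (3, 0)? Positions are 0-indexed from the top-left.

The receptive field on the input at this output position is [-9 -8 4]. Elementwise product with the kernel and sum: -9·-1 + -8·1 + 4·-1.

-3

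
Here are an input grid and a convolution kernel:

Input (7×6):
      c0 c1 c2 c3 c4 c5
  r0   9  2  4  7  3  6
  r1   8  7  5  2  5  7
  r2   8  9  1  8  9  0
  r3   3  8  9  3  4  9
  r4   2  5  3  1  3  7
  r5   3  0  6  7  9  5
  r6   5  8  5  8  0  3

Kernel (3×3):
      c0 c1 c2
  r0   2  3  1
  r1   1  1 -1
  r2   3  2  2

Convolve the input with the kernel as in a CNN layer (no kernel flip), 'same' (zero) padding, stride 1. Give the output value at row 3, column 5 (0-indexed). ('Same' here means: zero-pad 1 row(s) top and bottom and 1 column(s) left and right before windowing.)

The receptive field on the zero-padded input at this output position is [9 0 0 / 4 9 0 / 3 7 0]. Elementwise product with the kernel and sum: 9·2 + 0·3 + 0·1 + 4·1 + 9·1 + 0·-1 + 3·3 + 7·2 + 0·2.

54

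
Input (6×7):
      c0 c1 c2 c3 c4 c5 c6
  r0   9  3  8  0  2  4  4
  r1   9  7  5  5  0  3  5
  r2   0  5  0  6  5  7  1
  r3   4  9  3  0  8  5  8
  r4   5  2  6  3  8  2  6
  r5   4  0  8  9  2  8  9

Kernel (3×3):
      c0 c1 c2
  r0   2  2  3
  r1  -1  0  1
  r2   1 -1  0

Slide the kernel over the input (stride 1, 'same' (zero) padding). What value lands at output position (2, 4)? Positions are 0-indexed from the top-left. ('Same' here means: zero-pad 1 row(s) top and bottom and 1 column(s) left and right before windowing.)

12

The receptive field on the zero-padded input at this output position is [5 0 3 / 6 5 7 / 0 8 5]. Elementwise product with the kernel and sum: 5·2 + 0·2 + 3·3 + 6·-1 + 7·1 + 0·1 + 8·-1.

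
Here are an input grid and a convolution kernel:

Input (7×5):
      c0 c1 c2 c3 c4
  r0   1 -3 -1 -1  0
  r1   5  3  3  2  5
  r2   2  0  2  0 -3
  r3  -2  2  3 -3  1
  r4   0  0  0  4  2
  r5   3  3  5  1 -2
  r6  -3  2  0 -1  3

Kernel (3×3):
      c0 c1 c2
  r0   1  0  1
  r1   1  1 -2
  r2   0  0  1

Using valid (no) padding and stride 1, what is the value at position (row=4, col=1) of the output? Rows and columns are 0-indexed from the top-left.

9

The receptive field on the input at this output position is [0 0 4 / 3 5 1 / 2 0 -1]. Elementwise product with the kernel and sum: 0·1 + 4·1 + 3·1 + 5·1 + 1·-2 + -1·1.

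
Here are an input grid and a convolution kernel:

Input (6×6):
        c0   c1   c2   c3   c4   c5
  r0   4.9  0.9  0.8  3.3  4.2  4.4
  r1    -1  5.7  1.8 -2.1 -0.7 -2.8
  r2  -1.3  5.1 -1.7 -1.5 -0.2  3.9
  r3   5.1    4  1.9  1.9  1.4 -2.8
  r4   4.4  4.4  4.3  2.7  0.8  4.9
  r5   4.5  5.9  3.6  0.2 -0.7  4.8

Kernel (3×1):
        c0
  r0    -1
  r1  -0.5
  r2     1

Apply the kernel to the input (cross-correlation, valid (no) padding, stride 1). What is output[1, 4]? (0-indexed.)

2.2

The receptive field on the input at this output position is [-0.7 / -0.2 / 1.4]. Elementwise product with the kernel and sum: -0.7·-1 + -0.2·-0.5 + 1.4·1.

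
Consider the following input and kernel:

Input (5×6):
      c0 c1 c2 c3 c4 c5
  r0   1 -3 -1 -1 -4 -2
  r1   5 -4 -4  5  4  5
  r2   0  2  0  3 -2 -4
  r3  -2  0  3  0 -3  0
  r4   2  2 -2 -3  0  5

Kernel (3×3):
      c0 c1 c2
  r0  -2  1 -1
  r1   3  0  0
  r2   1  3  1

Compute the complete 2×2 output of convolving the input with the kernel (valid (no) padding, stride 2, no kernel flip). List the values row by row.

Output[0,0]: The receptive field on the input at this output position is [1 -3 -1 / 5 -4 -4 / 0 2 0]. Elementwise product with the kernel and sum: 1·-2 + -3·1 + -1·-1 + 5·3 + 0·1 + 2·3 + 0·1.

17 0
2 3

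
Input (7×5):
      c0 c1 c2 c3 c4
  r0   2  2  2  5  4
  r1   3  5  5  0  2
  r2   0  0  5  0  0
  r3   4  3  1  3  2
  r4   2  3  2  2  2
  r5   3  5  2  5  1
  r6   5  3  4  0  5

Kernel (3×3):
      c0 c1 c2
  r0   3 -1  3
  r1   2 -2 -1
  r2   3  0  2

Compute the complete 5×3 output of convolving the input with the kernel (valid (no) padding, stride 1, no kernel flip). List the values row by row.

11 19 36
28 15 38
26 9 19
21 42 12
26 23 25

Output[0,0]: The receptive field on the input at this output position is [2 2 2 / 3 5 5 / 0 0 5]. Elementwise product with the kernel and sum: 2·3 + 2·-1 + 2·3 + 3·2 + 5·-2 + 5·-1 + 0·3 + 5·2.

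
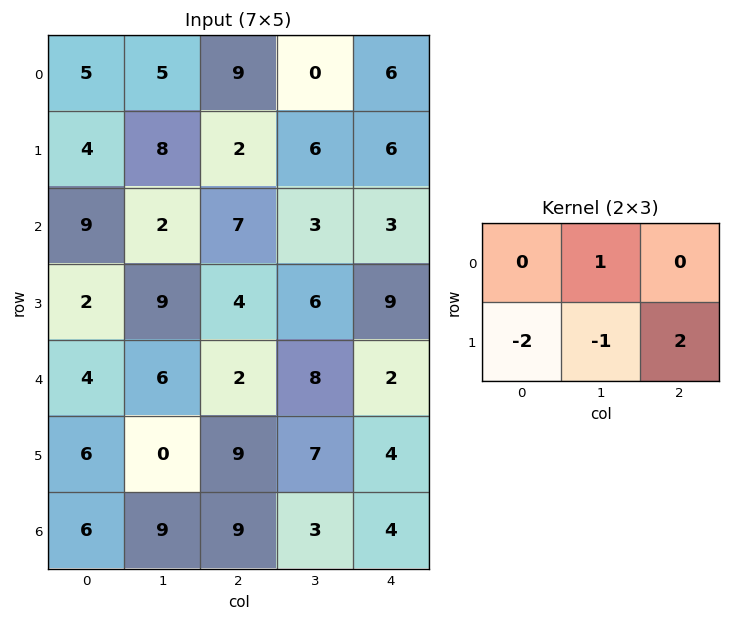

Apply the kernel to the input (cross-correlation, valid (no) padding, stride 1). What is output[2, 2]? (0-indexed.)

The receptive field on the input at this output position is [7 3 3 / 4 6 9]. Elementwise product with the kernel and sum: 3·1 + 4·-2 + 6·-1 + 9·2.

7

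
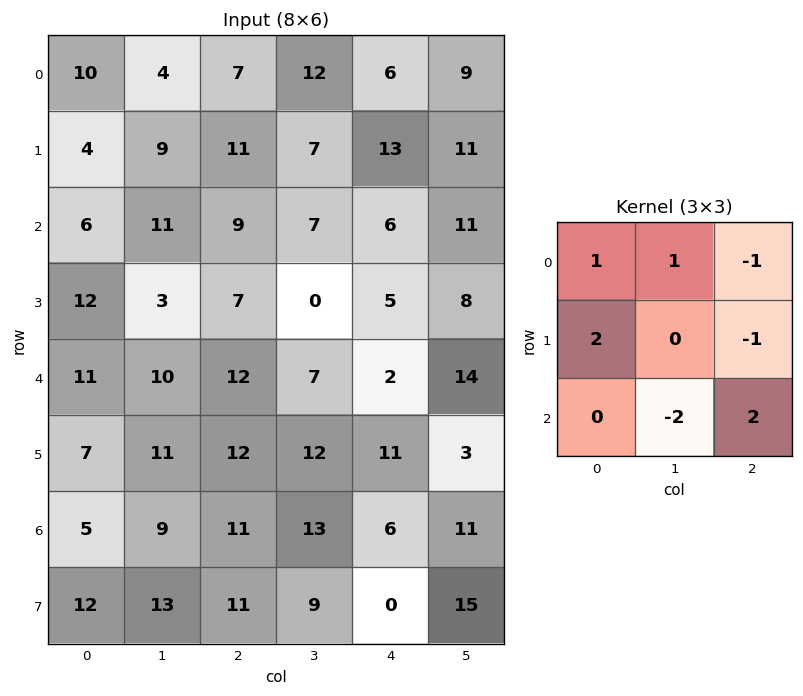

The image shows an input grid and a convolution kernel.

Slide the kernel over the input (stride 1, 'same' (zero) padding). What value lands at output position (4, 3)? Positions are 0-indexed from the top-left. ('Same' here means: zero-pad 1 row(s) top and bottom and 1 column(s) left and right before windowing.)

The receptive field on the zero-padded input at this output position is [7 0 5 / 12 7 2 / 12 12 11]. Elementwise product with the kernel and sum: 7·1 + 0·1 + 5·-1 + 12·2 + 2·-1 + 12·-2 + 11·2.

22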